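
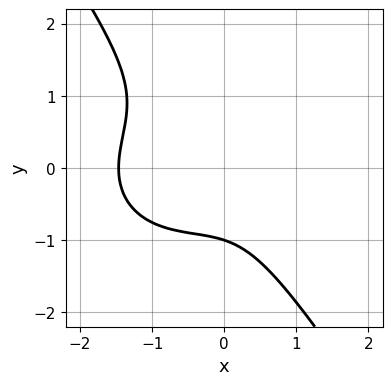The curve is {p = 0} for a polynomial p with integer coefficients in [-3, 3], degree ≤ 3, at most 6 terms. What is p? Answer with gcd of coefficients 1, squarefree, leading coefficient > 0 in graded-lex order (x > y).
First, deg p = 3. The shape is more complex than any degree-2 curve.
Then, checking where it meets the axes: it crosses the y-axis at the gridline y = -1.
Finally, together with the visible shape, these determine p as stated.

x^3 + x*y^2 + y^3 + x^2 + 1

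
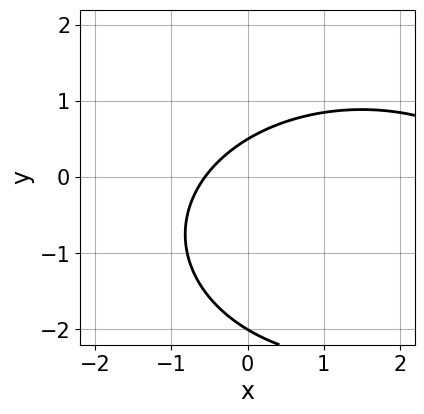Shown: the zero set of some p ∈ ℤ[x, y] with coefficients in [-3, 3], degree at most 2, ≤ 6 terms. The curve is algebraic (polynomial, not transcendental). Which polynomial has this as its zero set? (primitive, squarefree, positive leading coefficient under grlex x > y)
x^2 + 2*y^2 - 3*x + 3*y - 2

The degree is 2 — the shape is more complex than any degree-1 curve.
Reading off the gridlines: it crosses the y-axis at the gridline y = -2.
Fitting integer coefficients to these (and the overall shape) gives p.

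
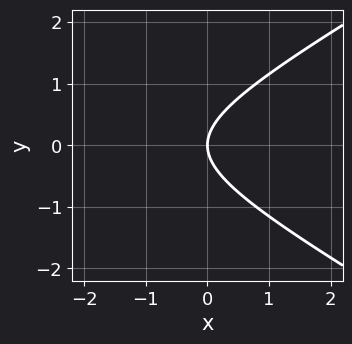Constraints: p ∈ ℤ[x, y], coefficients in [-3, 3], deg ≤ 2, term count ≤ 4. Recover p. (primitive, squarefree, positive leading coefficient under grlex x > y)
First, the degree is 2 — the shape is more complex than any degree-1 curve.
Then, symmetries: it's symmetric under y → −y, forcing even powers of y.
Then, observable constraints: it meets the y-axis at y = 0 (among the integer gridlines); it crosses the x-axis at the gridline x = 0.
Finally, assembling these constraints gives the stated polynomial.

x^2 - 3*y^2 + 3*x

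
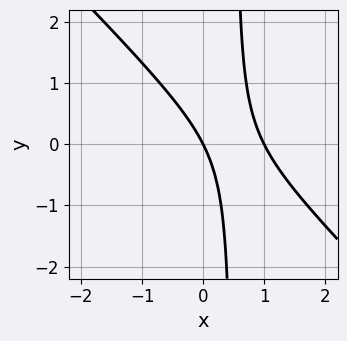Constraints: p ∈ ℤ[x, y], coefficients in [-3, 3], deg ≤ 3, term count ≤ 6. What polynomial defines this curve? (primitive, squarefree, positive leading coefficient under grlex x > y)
2*x^2 + 2*x*y - 2*x - y

Degree: the shape is more complex than any degree-1 curve, so deg p = 2.
From the axis intercepts and sections: it crosses the y-axis at the gridline y = 0; the x-axis gridline crossings are at x ∈ {0, 1}.
These observations pin down the coefficients.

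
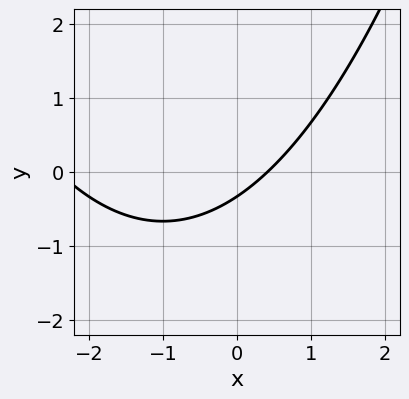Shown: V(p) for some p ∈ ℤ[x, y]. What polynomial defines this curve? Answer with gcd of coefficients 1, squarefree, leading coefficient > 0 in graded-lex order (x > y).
x^2 + 2*x - 3*y - 1

The degree is 2 — a generic line meets the curve in up to 2 points.
The integer polynomial consistent with all of this is the stated p.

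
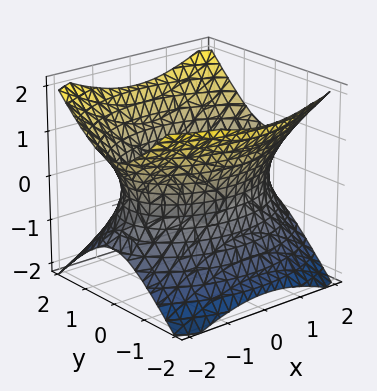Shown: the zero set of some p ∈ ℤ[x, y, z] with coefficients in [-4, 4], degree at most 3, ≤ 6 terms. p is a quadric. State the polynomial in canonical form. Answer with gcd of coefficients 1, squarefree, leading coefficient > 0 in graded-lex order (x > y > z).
x^2 + 2*y^2 - 2*z^2 - 3

(a) The degree is 2 — one connected sheet with a waist; a quadric.
(b) Symmetries: the x ↦ −x reflection is a symmetry, so x appears only in even powers; the y ↦ −y reflection is a symmetry, so y appears only in even powers; mirror symmetry z ↦ −z ⇒ only even powers of z.
(c) Checking where it meets the axes: no z-intercept at any integer in the box.
(d) Together with the visible shape, these determine p as stated.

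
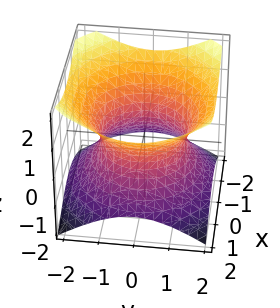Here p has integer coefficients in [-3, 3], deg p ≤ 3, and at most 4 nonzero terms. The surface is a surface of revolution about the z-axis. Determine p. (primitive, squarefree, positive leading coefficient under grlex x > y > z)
(a) Degree: no degree-1 surface has this shape, so deg p = 2.
(b) Symmetries: the z-axis is an axis of rotation, so x and y enter only as x² + y².
(c) Observable constraints: it misses every integer gridline on the z-axis; a circular section at z = -1 has radius between 1 and 2.
(d) Assembling these constraints gives the stated polynomial.

2*x^2 + 2*y^2 - 3*z^2 - 3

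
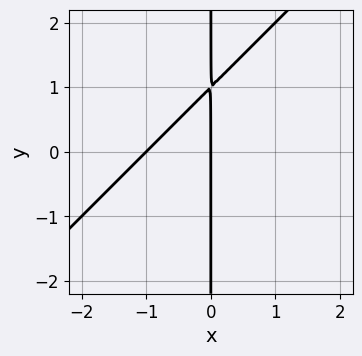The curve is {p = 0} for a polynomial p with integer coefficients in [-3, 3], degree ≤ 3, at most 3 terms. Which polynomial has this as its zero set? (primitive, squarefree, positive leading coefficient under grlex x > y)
x^2 - x*y + x

1. The degree is 2 — the shape is more complex than any degree-1 curve.
2. From the axis intercepts and sections: among the integer gridlines, it crosses the x-axis at x ∈ {-1, 0}; the visible y-axis segment lies entirely on the curve.
3. Together with the visible shape, these determine p as stated.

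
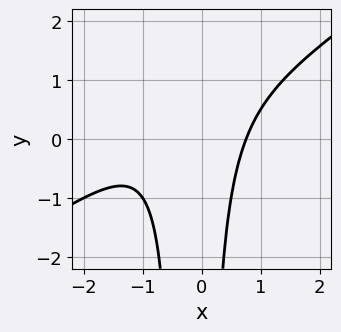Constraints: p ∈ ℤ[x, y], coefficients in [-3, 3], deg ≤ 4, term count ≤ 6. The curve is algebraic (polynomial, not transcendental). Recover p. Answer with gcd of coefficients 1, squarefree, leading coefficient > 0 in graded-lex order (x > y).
2*x^3 - 3*x^2*y + 2*x^2 - x*y - 2

1. The degree is 3 — the shape is more complex than any degree-2 curve.
2. Checking where it meets the axes: no y-intercept at any integer in the box.
3. Together with the visible shape, these determine p as stated.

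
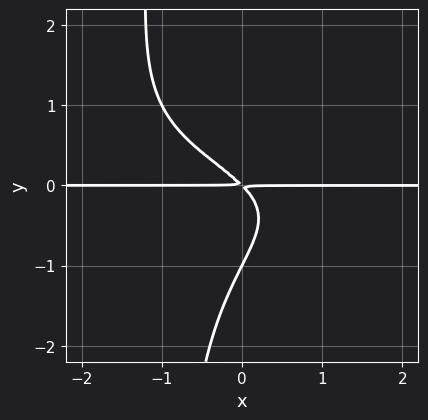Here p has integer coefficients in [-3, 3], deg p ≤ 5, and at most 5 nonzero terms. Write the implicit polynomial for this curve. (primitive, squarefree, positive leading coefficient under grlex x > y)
1. deg p = 4. No degree-3 curve has this shape.
2. Observable constraints: the visible x-axis segment lies entirely on the curve; it crosses the y-axis at the gridline y = -1.
3. These observations pin down the coefficients.

x*y^3 + y^3 + x*y + y^2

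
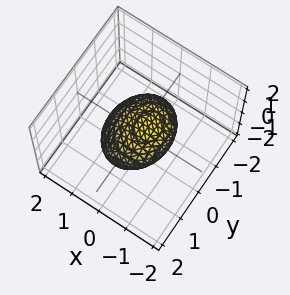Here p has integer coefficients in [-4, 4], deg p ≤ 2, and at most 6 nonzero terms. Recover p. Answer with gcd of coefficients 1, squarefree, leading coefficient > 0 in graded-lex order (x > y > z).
The degree is 2 — no degree-1 surface has this shape.
Checking where it meets the axes: among the integer gridlines, it crosses the x-axis at x ∈ {-1, 1}; among the integer gridlines, it crosses the z-axis at z ∈ {-1, 1}.
Together with the visible shape, these determine p as stated.

3*x^2 + 2*x*z + 2*y^2 + 3*z^2 - 3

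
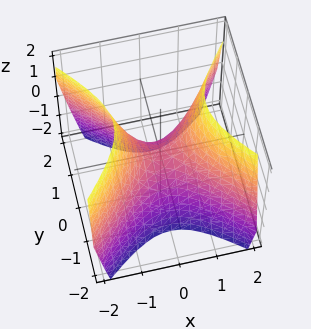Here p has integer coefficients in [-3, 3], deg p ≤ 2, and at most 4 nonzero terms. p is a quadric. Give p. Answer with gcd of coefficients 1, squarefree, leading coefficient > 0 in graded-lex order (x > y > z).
3*x^2 - 3*y^2 - 2*z

1. Degree: a hyperbolic paraboloid; a quadric, so deg p = 2.
2. Symmetries: the x ↦ −x reflection is a symmetry, so x appears only in even powers; the y ↦ −y reflection is a symmetry, so y appears only in even powers.
3. From the visible intercepts: it crosses the z-axis at the gridline z = 0; it meets the y-axis at y = 0 (among the integer gridlines); it crosses the x-axis at the gridline x = 0.
4. Assembling these constraints gives the stated polynomial.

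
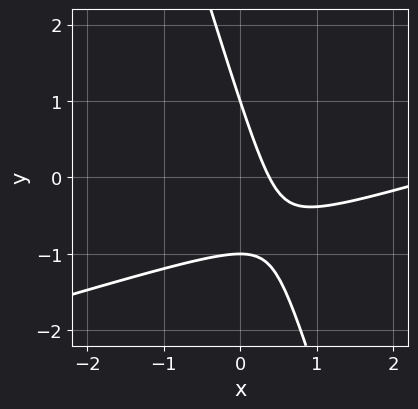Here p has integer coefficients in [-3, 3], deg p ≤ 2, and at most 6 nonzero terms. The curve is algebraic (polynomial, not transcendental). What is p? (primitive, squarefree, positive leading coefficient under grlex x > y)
First, deg p = 2. The shape is more complex than any degree-1 curve.
Next, from the axis intercepts and sections: among the integer gridlines, it crosses the y-axis at y ∈ {-1, 1}.
Finally, assembling these constraints gives the stated polynomial.

x^2 - 3*x*y - y^2 - 3*x + 1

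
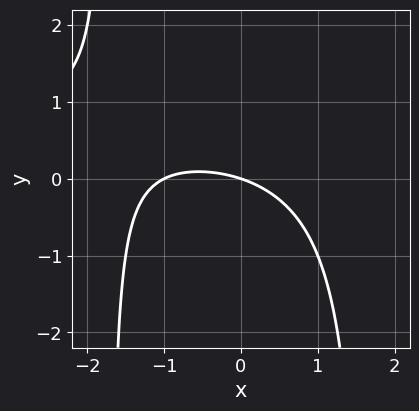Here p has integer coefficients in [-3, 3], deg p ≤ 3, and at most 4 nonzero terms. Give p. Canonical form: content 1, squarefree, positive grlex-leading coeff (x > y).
deg p = 3. The shape is more complex than any degree-2 curve.
Against the integer gridlines: the x-axis gridline crossings are at x ∈ {-1, 0}; one y-axis crossing is at y = 0.
These observations pin down the coefficients.

x^2*y - x^2 - x - 3*y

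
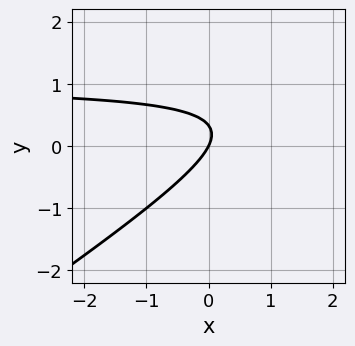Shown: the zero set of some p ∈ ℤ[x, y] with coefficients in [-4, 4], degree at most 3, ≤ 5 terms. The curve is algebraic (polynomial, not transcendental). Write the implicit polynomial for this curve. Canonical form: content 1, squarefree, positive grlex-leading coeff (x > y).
2*x*y - 3*y^2 - 2*x + y

The degree is 2 — a generic line meets the curve in up to 2 points.
Against the integer gridlines: it crosses the x-axis at the gridline x = 0; it meets the y-axis at y = 0 (among the integer gridlines).
Matching integer coefficients to the picture gives p.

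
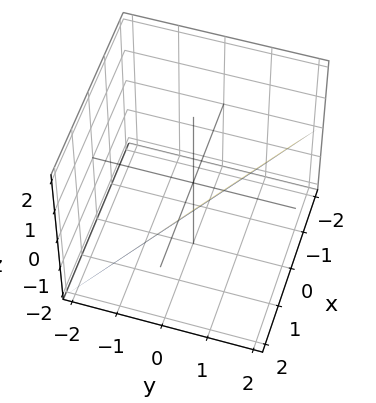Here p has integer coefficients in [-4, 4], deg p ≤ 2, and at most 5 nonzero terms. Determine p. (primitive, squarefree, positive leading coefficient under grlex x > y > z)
2*x + 3*y - 2*z - 2

First, deg p = 1. Every cross-section is a straight line — this is a plane.
Then, against the integer gridlines: one z-axis crossing is at z = -1; it meets the x-axis at x = 1 (among the integer gridlines).
Finally, solving for integer coefficients yields p as stated.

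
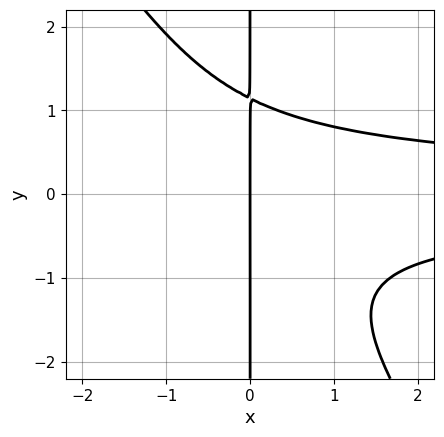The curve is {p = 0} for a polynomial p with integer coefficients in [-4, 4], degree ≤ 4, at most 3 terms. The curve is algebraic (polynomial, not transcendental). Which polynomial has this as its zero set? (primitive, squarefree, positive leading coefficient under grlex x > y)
3*x^2*y^2 + 2*x*y^3 - 3*x

First, the degree is 4 — a generic line meets the curve in up to 4 points.
Then, against the integer gridlines: it crosses the x-axis at the gridline x = 0; every point of the y-axis in the box is on the curve.
Finally, solving for integer coefficients yields p as stated.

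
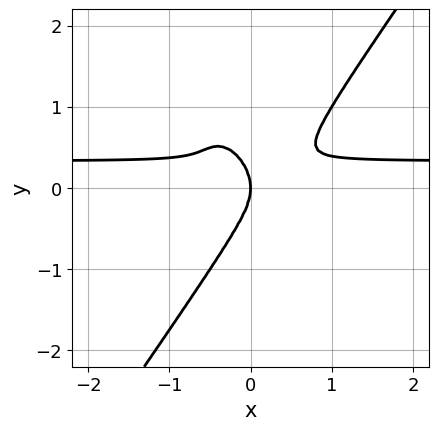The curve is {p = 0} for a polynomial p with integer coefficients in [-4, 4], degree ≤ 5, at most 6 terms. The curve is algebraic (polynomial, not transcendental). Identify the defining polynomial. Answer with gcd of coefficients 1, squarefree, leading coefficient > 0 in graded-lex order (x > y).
(a) deg p = 4. No degree-3 curve has this shape.
(b) Checking where it meets the axes: it meets the y-axis at y = 0 (among the integer gridlines); it crosses the x-axis at the gridline x = 0.
(c) Together with the visible shape, these determine p as stated.

3*x^3*y - y^4 - x^3 - x*y^2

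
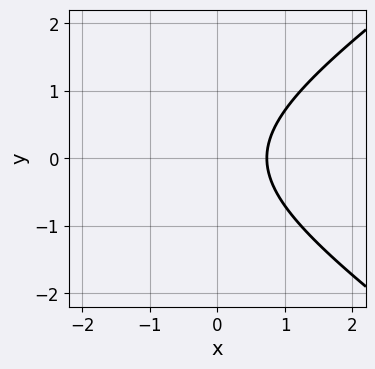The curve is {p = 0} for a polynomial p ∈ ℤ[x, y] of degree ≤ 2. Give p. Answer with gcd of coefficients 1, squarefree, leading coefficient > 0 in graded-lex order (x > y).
deg p = 2.
Symmetries: mirror symmetry y ↦ −y ⇒ only even powers of y.
Observable constraints: the curve avoids every integer y-axis point in the box.
Assembling these constraints gives the stated polynomial.

x^2 - 2*y^2 + 2*x - 2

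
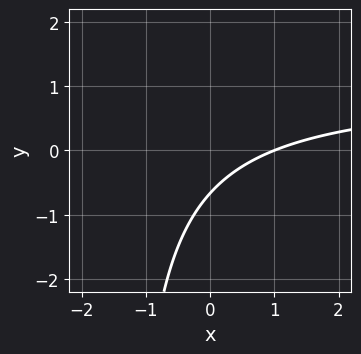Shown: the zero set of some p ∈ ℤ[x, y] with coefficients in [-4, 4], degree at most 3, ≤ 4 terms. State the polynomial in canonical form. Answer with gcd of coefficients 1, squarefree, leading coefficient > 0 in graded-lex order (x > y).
2*x*y - 2*x + 3*y + 2

The degree is 2 — a generic line meets the curve in up to 2 points.
Checking where it meets the axes: it crosses the x-axis at the gridline x = 1.
Putting this together gives p.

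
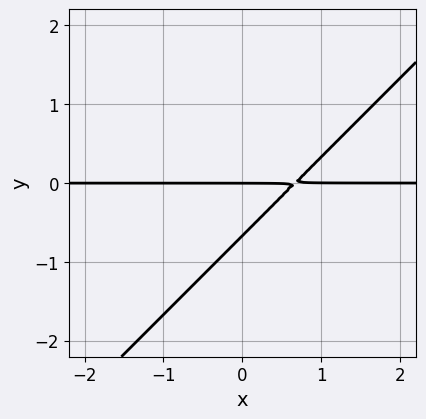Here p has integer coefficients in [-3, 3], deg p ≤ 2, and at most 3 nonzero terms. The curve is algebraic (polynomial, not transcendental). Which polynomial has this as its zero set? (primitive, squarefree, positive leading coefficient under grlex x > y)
(a) Degree: the shape is more complex than any degree-1 curve, so deg p = 2.
(b) Checking where it meets the axes: it crosses the y-axis at the gridline y = 0; every point of the x-axis in the box is on the curve.
(c) These observations pin down the coefficients.

3*x*y - 3*y^2 - 2*y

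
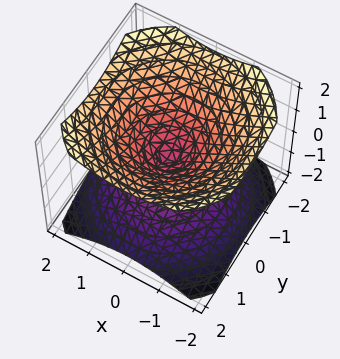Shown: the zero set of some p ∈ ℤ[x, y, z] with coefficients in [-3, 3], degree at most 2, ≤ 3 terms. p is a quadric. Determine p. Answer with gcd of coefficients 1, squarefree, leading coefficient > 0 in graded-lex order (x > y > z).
2*x^2 + 2*y^2 - 3*z^2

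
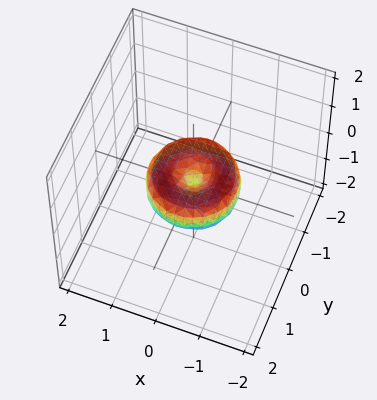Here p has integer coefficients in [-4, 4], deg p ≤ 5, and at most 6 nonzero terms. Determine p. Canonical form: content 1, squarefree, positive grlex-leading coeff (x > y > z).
1. deg p = 4. A generic line meets the surface in up to 4 points.
2. Symmetries: every cross-section ⟂ z is a circle, so x, y appear only via x² + y².
3. From the axis intercepts and sections: the y-axis gridline crossings are at y ∈ {-1, 0, 1}; a circular section at z = 0 has radius exactly 1; it meets the z-axis at z = 0 (among the integer gridlines); the x-axis gridline crossings are at x ∈ {-1, 0, 1}.
4. Together with the visible shape, these determine p as stated.

x^4 + 2*x^2*y^2 + y^4 - x^2 - y^2 + z^2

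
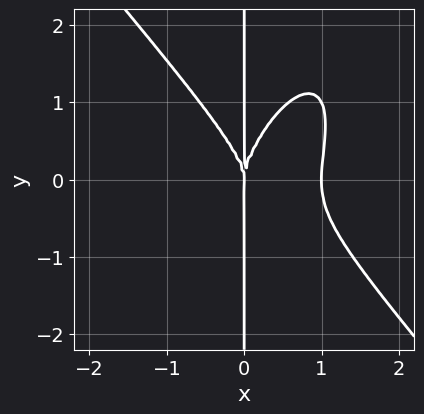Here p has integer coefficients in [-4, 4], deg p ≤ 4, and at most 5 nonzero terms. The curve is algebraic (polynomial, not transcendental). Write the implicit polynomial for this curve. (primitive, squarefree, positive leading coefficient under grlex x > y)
3*x^4 - x^2*y^2 + x*y^3 - 3*x^3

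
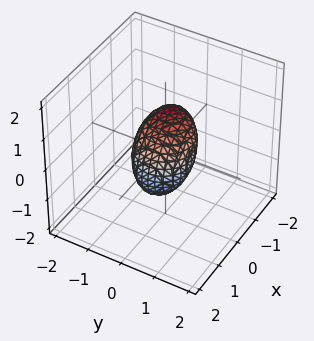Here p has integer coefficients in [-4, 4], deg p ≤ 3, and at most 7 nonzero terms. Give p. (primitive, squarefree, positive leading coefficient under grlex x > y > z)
3*x^2 + 2*x*z + 3*y^2 + 2*z^2 - 2

1. The degree is 2 — a generic line meets the surface in up to 2 points.
2. From the axis intercepts and sections: among the integer gridlines, it crosses the z-axis at z ∈ {-1, 1}.
3. These observations pin down the coefficients.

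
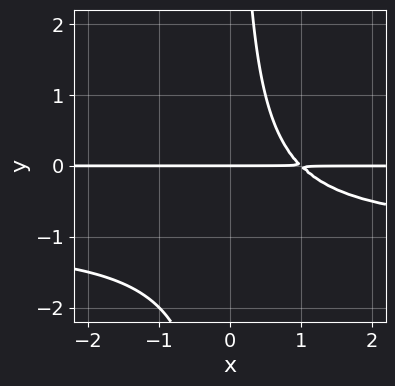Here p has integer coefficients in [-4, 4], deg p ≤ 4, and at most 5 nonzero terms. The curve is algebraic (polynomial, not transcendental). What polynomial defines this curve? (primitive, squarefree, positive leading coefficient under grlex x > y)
x*y^2 + x*y - y

(a) The degree is 3 — the shape is more complex than any degree-2 curve.
(b) Observable constraints: the visible x-axis segment lies entirely on the curve; it meets the y-axis at y = 0 (among the integer gridlines).
(c) Matching integer coefficients to the picture gives p.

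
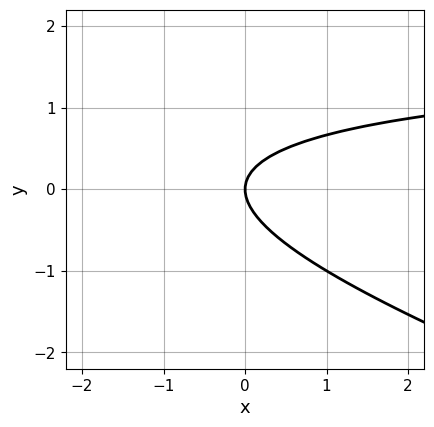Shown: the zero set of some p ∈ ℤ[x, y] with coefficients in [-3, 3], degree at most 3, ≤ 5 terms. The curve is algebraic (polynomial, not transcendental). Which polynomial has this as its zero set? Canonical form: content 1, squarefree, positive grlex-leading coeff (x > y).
Degree: a generic line meets the curve in up to 2 points, so deg p = 2.
From the visible intercepts: one y-axis crossing is at y = 0; it meets the x-axis at x = 0 (among the integer gridlines).
These observations pin down the coefficients.

x*y + 3*y^2 - 2*x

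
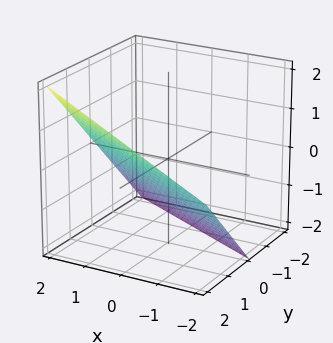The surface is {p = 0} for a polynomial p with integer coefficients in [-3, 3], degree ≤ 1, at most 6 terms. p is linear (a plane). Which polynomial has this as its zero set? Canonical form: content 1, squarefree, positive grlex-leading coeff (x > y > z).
x + 2*y - 2*z - 2

(a) Degree: the surface is flat (a plane), so deg p = 1.
(b) From the axis intercepts and sections: it meets the x-axis at x = 2 (among the integer gridlines); it meets the z-axis at z = -1 (among the integer gridlines); it meets the y-axis at y = 1 (among the integer gridlines).
(c) The integer polynomial consistent with all of this is the stated p.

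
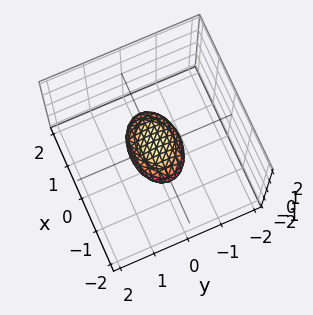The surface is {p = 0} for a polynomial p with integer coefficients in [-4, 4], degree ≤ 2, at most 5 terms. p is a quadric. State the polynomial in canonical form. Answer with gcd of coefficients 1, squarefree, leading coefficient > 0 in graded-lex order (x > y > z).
1. deg p = 2. Bounded and convex; a quadric.
2. Symmetries: mirror symmetry y ↦ −y ⇒ only even powers of y; mirror symmetry x ↦ −x ⇒ only even powers of x; mirror symmetry z ↦ −z ⇒ only even powers of z.
3. Against the integer gridlines: the x-axis gridline crossings are at x ∈ {-1, 1}.
4. Assembling these constraints gives the stated polynomial.

x^2 + 2*y^2 + 3*z^2 - 1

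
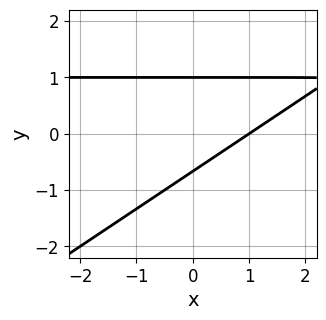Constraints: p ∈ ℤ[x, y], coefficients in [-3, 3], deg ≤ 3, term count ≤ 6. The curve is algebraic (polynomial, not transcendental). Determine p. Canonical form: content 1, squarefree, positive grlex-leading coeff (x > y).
First, deg p = 2.
Next, from the visible intercepts: it crosses the x-axis at the gridline x = 1; one y-axis crossing is at y = 1.
Finally, the integer polynomial consistent with all of this is the stated p.

2*x*y - 3*y^2 - 2*x + y + 2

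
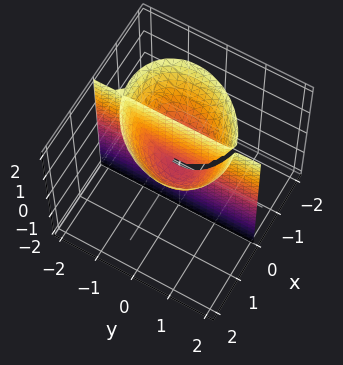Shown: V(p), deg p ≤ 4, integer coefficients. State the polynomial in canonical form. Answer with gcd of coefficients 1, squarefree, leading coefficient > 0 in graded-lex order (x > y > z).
(a) deg p = 3.
(b) Reading off the gridlines: the visible y-axis segment lies entirely on the surface; one x-axis crossing is at x = 0; the visible z-axis segment lies entirely on the surface.
(c) Together with the visible shape, these determine p as stated.

2*x^3 - x^2*y + 2*x*y^2 - 2*x*z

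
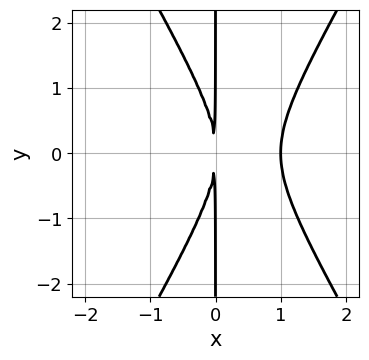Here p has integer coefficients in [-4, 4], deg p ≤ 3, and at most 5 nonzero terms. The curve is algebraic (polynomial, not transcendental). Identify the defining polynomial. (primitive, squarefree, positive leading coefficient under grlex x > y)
(a) Degree: no degree-2 curve has this shape, so deg p = 3.
(b) Symmetries: the y ↦ −y reflection is a symmetry, so y appears only in even powers.
(c) From the axis intercepts and sections: it meets the x-axis at x = 1 (among the integer gridlines); the visible y-axis segment lies entirely on the curve.
(d) Putting this together gives p.

3*x^3 - x*y^2 - 3*x^2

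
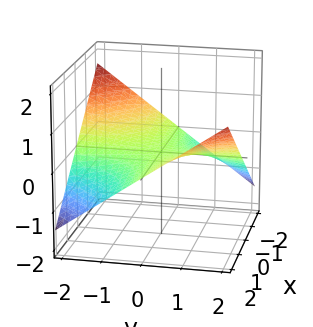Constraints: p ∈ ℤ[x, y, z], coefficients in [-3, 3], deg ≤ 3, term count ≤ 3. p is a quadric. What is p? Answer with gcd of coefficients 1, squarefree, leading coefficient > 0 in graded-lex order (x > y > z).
x*y - 3*z

First, deg p = 2.
Next, from the axis intercepts and sections: the visible y-axis segment lies entirely on the surface; the visible x-axis segment lies entirely on the surface; one z-axis crossing is at z = 0.
Finally, matching integer coefficients to the picture gives p.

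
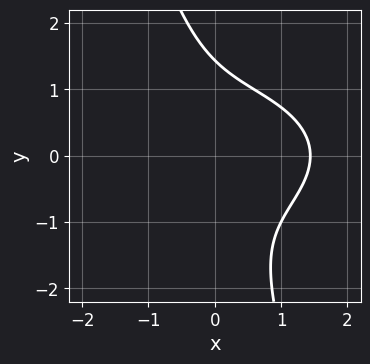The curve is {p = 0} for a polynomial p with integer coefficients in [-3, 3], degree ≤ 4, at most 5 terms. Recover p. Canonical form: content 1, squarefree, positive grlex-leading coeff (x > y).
x^3 + 3*x*y^2 + y^3 - 3

Degree: the shape is more complex than any degree-2 curve, so deg p = 3.
Solving for integer coefficients yields p as stated.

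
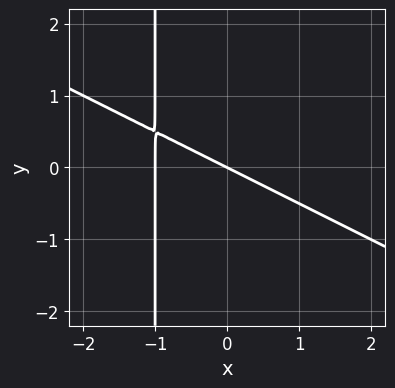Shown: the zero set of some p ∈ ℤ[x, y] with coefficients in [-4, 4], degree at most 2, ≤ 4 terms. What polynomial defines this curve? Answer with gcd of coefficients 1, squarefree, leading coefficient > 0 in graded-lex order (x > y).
x^2 + 2*x*y + x + 2*y

First, the degree is 2 — a generic line meets the curve in up to 2 points.
Next, against the integer gridlines: it meets the y-axis at y = 0 (among the integer gridlines); the x-axis gridline crossings are at x ∈ {-1, 0}.
Finally, assembling these constraints gives the stated polynomial.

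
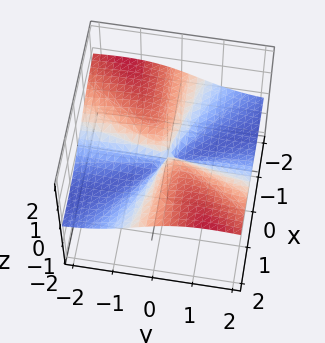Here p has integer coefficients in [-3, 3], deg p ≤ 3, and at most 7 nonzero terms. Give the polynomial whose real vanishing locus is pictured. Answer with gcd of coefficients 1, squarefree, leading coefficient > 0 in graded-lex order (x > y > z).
(a) Degree: no degree-2 surface has this shape, so deg p = 3.
(b) Observable constraints: the visible y-axis segment lies entirely on the surface; it crosses the x-axis at the gridline x = 0.
(c) The integer polynomial consistent with all of this is the stated p.

2*x^2*z + 2*y^2*z + z^3 - x^2 - 2*x*y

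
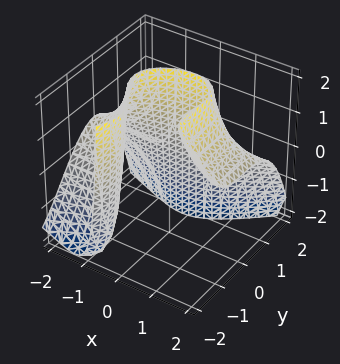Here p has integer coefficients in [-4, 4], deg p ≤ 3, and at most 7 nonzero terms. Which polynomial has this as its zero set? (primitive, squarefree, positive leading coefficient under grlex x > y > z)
Degree: a generic line meets the surface in up to 3 points, so deg p = 3.
Against the integer gridlines: the surface avoids every integer x-axis point in the box; the surface avoids every integer z-axis point in the box.
Assembling these constraints gives the stated polynomial.

x^2*z - x*y^2 + y^3 + 2*y^2 - 2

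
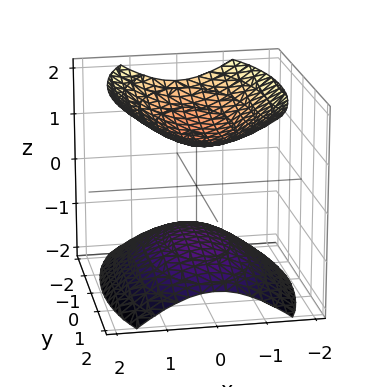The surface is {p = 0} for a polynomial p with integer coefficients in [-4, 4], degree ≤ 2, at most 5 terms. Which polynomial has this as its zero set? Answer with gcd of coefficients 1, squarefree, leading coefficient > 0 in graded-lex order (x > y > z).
3*x^2 + y^2 - 3*z^2 + 3

First, there are 2 components. Treating them together as one polynomial.
Next, the degree is 2 — two sheets facing apart; a quadric.
Next, symmetries: the x ↦ −x reflection is a symmetry, so x appears only in even powers; it's symmetric under z → −z, forcing even powers of z; the y ↦ −y reflection is a symmetry, so y appears only in even powers.
Then, reading off the gridlines: it misses every integer gridline on the x-axis; among the integer gridlines, it crosses the z-axis at z ∈ {-1, 1}.
Finally, fitting integer coefficients to these (and the overall shape) gives p.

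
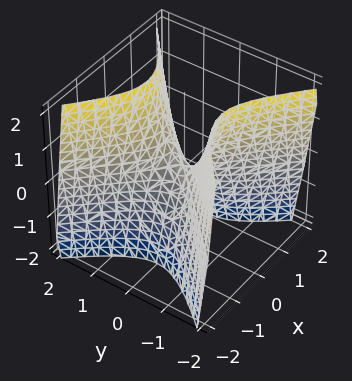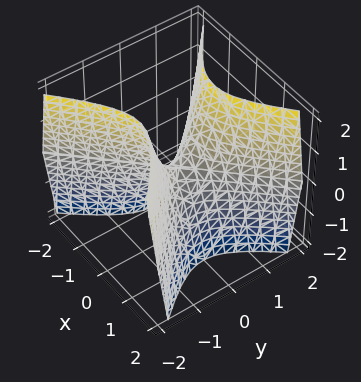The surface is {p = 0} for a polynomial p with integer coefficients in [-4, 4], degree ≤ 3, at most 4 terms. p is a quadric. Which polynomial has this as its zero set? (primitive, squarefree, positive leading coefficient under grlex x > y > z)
2*x^2 - 2*y^2 + z

Degree: a saddle surface; a quadric, so deg p = 2.
Symmetries: it's symmetric under y → −y, forcing even powers of y; the x ↦ −x reflection is a symmetry, so x appears only in even powers.
Against the integer gridlines: it meets the y-axis at y = 0 (among the integer gridlines); one x-axis crossing is at x = 0; it meets the z-axis at z = 0 (among the integer gridlines).
Assembling these constraints gives the stated polynomial.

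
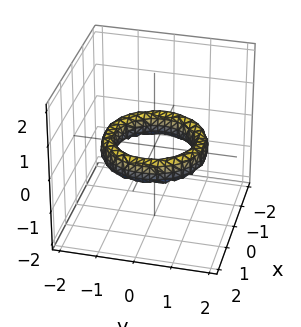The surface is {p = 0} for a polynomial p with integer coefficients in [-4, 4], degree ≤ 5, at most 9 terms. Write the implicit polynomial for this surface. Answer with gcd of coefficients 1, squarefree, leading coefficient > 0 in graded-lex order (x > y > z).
x^4 + 2*x^2*y^2 + y^4 - 3*x^2 - 3*y^2 + 2*z^2 + 2

First, deg p = 4.
Next, by symmetry, the z-axis is an axis of rotation, so x and y enter only as x² + y².
Then, observable constraints: a circular section at z = 0 has radius exactly 1; no z-intercept at any integer in the box.
Finally, matching integer coefficients to the picture gives p.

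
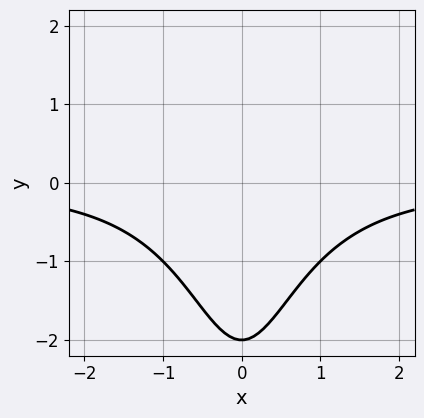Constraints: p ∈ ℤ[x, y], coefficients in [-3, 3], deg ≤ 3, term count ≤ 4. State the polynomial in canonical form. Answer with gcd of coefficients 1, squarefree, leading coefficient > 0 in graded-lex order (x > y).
x^2*y + y + 2

1. The degree is 3 — a generic line meets the curve in up to 3 points.
2. Symmetries: mirror symmetry x ↦ −x ⇒ only even powers of x.
3. From the visible intercepts: one y-axis crossing is at y = -2; it misses every integer gridline on the x-axis.
4. The integer polynomial consistent with all of this is the stated p.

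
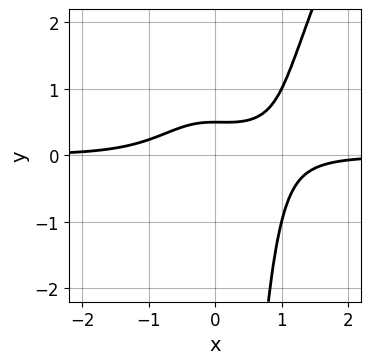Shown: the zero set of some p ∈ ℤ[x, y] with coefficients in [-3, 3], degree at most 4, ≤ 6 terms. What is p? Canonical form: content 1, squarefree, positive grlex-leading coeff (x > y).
2*x^3*y - x^2*y^2 - 2*y + 1

First, deg p = 4. No degree-3 curve has this shape.
Then, against the integer gridlines: no x-intercept at any integer in the box.
Finally, putting this together gives p.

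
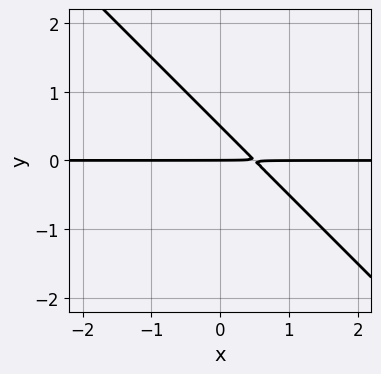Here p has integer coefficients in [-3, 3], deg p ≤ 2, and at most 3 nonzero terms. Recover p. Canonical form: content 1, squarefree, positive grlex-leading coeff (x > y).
2*x*y + 2*y^2 - y

The degree is 2 — no degree-1 curve has this shape.
From the axis intercepts and sections: the visible x-axis segment lies entirely on the curve; it meets the y-axis at y = 0 (among the integer gridlines).
Matching integer coefficients to the picture gives p.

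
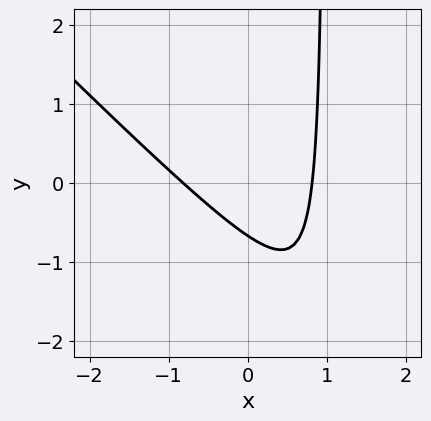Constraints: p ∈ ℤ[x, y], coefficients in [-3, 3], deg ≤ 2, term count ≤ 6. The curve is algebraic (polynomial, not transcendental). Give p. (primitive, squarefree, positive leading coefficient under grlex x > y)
(a) The degree is 2 — no degree-1 curve has this shape.
(b) Solving for integer coefficients yields p as stated.

3*x^2 + 3*x*y - 3*y - 2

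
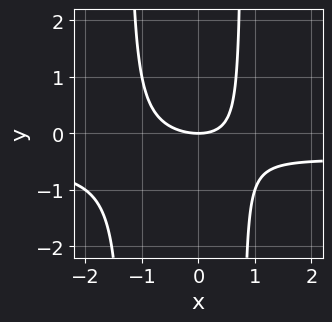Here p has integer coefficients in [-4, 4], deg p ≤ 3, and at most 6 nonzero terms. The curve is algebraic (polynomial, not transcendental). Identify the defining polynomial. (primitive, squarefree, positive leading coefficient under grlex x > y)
First, degree: a generic line meets the curve in up to 3 points, so deg p = 3.
Next, from the visible intercepts: one y-axis crossing is at y = 0; it meets the x-axis at x = 0 (among the integer gridlines).
Finally, solving for integer coefficients yields p as stated.

2*x^2*y + x^2 + x*y - 2*y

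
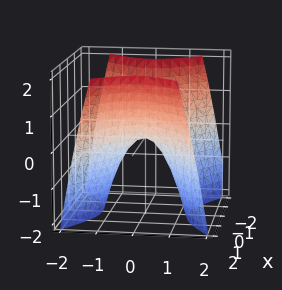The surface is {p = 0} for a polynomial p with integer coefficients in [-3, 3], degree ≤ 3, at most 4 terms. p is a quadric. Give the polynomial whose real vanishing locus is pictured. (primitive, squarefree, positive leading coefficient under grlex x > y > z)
(a) The degree is 2 — a saddle surface; a quadric.
(b) Symmetries: the x ↦ −x reflection is a symmetry, so x appears only in even powers; mirror symmetry y ↦ −y ⇒ only even powers of y.
(c) Checking where it meets the axes: one y-axis crossing is at y = 0; one z-axis crossing is at z = 0; it meets the x-axis at x = 0 (among the integer gridlines).
(d) Assembling these constraints gives the stated polynomial.

2*x^2 - 3*y^2 - 2*z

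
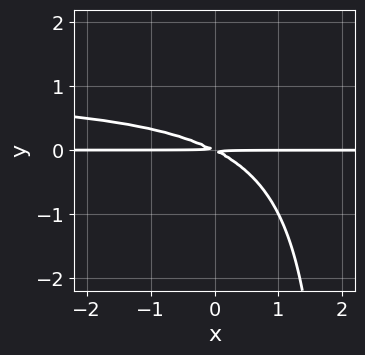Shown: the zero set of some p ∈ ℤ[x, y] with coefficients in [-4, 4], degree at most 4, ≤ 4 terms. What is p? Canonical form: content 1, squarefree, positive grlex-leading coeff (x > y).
x*y^2 - x*y - 2*y^2

The degree is 3 — no degree-2 curve has this shape.
Observable constraints: every point of the x-axis in the box is on the curve.
Fitting integer coefficients to these (and the overall shape) gives p.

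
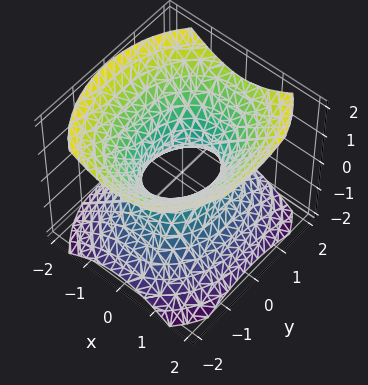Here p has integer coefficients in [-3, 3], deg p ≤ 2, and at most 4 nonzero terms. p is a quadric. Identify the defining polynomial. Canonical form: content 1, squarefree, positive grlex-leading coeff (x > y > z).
3*x^2 + 2*y^2 - 3*z^2 - 2

First, degree: an hourglass — one-sheet hyperboloid; a quadric, so deg p = 2.
Next, symmetries: it's symmetric under y → −y, forcing even powers of y; the x ↦ −x reflection is a symmetry, so x appears only in even powers; it's symmetric under z → −z, forcing even powers of z.
Next, reading off the gridlines: no z-intercept at any integer in the box; among the integer gridlines, it crosses the y-axis at y ∈ {-1, 1}.
Finally, solving for integer coefficients yields p as stated.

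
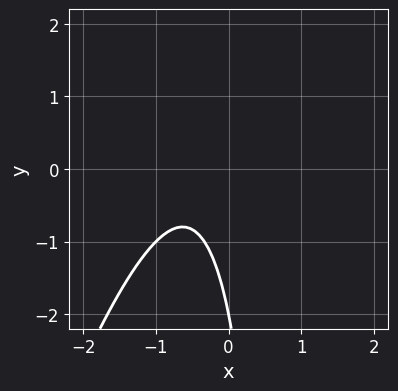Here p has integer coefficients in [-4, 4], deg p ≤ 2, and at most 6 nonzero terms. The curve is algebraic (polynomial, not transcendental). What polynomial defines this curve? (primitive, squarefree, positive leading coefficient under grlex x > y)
1. deg p = 2. A generic line meets the curve in up to 2 points.
2. From the axis intercepts and sections: no x-intercept at any integer in the box; it meets the y-axis at y = -2 (among the integer gridlines).
3. The integer polynomial consistent with all of this is the stated p.

3*x^2 - x*y + 3*x + y + 2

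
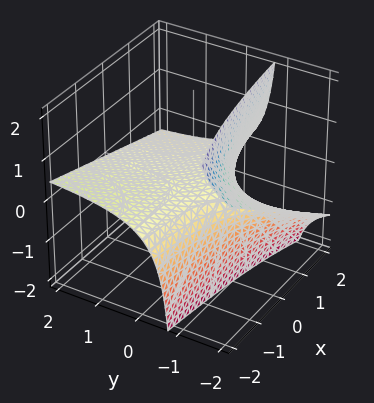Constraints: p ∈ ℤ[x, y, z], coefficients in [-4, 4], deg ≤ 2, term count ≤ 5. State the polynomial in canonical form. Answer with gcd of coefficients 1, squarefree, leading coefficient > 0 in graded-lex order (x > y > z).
x*y + 3*y*z + 3*z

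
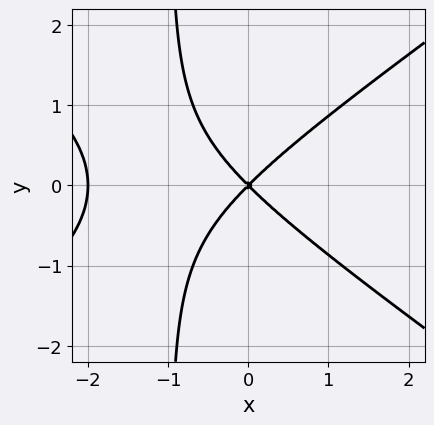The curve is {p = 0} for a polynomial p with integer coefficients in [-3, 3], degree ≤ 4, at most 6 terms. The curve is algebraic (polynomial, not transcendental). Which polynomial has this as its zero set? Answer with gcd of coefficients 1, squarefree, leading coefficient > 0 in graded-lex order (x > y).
deg p = 3.
Symmetries: the y ↦ −y reflection is a symmetry, so y appears only in even powers.
From the axis intercepts and sections: among the integer gridlines, it crosses the x-axis at x ∈ {-2, 0}; it crosses the y-axis at the gridline y = 0.
Together with the visible shape, these determine p as stated.

x^3 - 2*x*y^2 + 2*x^2 - 2*y^2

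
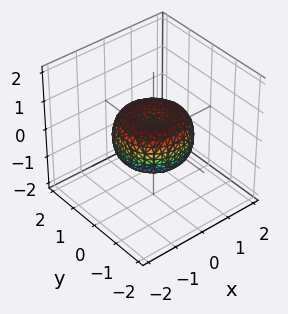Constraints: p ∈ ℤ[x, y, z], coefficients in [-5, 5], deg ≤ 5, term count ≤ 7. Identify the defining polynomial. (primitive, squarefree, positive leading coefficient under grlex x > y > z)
2*x^4 + 4*x^2*y^2 + 2*y^4 - 2*x^2 - 2*y^2 + 3*z^2 - 1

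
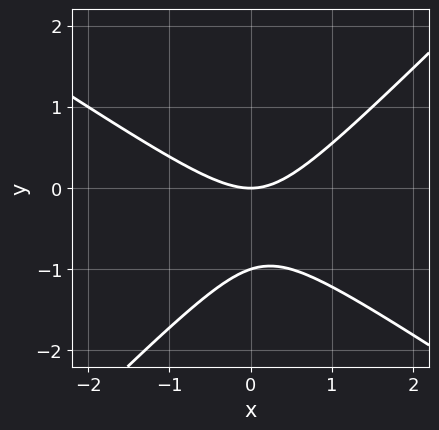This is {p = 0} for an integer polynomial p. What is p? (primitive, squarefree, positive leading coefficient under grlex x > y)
2*x^2 + x*y - 3*y^2 - 3*y

1. deg p = 2. The shape is more complex than any degree-1 curve.
2. Reading off the gridlines: one x-axis crossing is at x = 0; among the integer gridlines, it crosses the y-axis at y ∈ {-1, 0}.
3. Putting this together gives p.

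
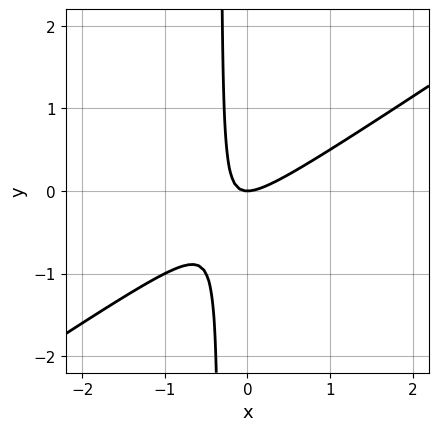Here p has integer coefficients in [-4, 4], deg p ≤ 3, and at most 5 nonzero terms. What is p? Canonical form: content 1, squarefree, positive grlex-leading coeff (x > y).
First, deg p = 2. A generic line meets the curve in up to 2 points.
Then, reading off the gridlines: it crosses the y-axis at the gridline y = 0; one x-axis crossing is at x = 0.
Finally, matching integer coefficients to the picture gives p.

2*x^2 - 3*x*y - y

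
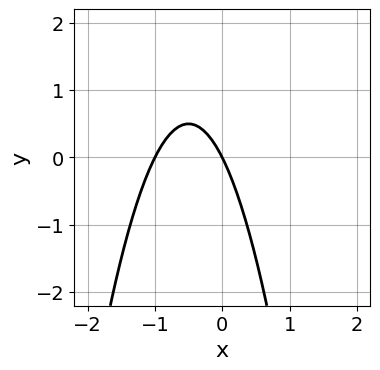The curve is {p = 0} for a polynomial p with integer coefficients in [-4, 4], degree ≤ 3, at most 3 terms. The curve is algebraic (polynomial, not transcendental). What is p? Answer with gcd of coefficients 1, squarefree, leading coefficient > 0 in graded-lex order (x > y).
2*x^2 + 2*x + y

(a) Degree: a generic line meets the curve in up to 2 points, so deg p = 2.
(b) Observable constraints: among the integer gridlines, it crosses the x-axis at x ∈ {-1, 0}; it crosses the y-axis at the gridline y = 0.
(c) Assembling these constraints gives the stated polynomial.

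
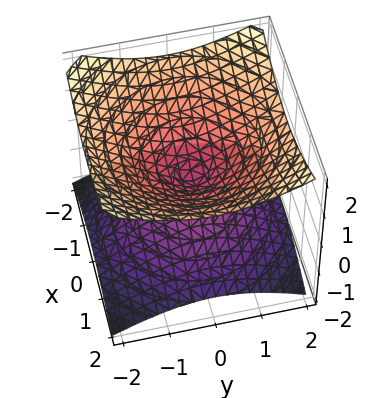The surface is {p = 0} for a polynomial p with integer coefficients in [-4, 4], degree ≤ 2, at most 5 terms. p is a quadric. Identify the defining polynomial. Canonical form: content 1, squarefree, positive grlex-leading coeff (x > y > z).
x^2 + y^2 - 2*z^2

First, the degree is 2 — two nappes meeting at a single point; a quadric.
Next, symmetries: the z ↦ −z reflection is a symmetry, so z appears only in even powers; the z-axis is an axis of rotation, so x and y enter only as x² + y².
Next, from the axis intercepts and sections: it meets the x-axis at x = 0 (among the integer gridlines); a circular section at z = -1 has radius between 1 and 2.
Finally, these observations pin down the coefficients.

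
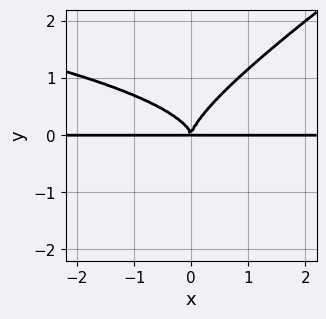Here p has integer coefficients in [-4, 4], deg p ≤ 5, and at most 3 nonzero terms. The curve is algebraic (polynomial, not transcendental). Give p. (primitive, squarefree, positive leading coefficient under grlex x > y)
1. Degree: a generic line meets the curve in up to 4 points, so deg p = 4.
2. From the visible intercepts: the visible x-axis segment lies entirely on the curve.
3. Solving for integer coefficients yields p as stated.

2*x*y^3 - 3*y^4 + 2*x^2*y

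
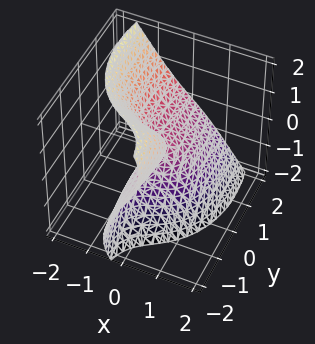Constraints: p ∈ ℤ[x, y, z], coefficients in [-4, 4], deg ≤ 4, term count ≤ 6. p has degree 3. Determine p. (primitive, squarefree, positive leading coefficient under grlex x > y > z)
3*x^3 + 2*x*y^2 + z^3 - x*y + 3*y*z

deg p = 3. A generic line meets the surface in up to 3 points.
Observable constraints: the visible y-axis segment lies entirely on the surface; it meets the x-axis at x = 0 (among the integer gridlines).
Putting this together gives p.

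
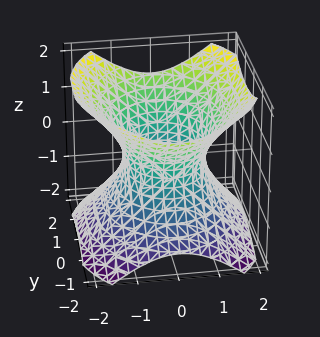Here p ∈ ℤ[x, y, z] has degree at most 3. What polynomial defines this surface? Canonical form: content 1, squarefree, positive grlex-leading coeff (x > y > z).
3*x^2 + 2*y^2 - 3*z^2 - 3

1. The degree is 2 — one connected sheet with a waist; a quadric.
2. Symmetries: it's symmetric under x → −x, forcing even powers of x; the y ↦ −y reflection is a symmetry, so y appears only in even powers; the z ↦ −z reflection is a symmetry, so z appears only in even powers.
3. From the axis intercepts and sections: no z-intercept at any integer in the box; among the integer gridlines, it crosses the x-axis at x ∈ {-1, 1}.
4. Matching integer coefficients to the picture gives p.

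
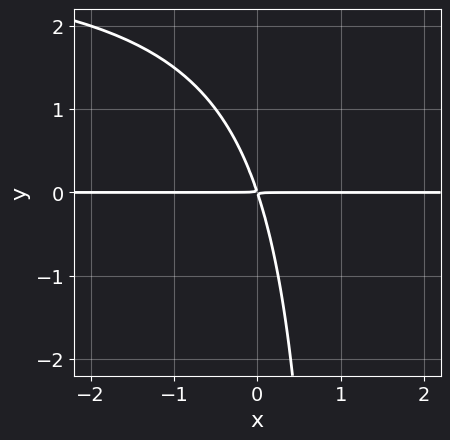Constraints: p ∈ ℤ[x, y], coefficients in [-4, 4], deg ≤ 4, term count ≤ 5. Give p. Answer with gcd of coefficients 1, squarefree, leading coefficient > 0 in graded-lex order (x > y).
x*y^2 - 3*x*y - y^2

First, the degree is 3 — a generic line meets the curve in up to 3 points.
Then, checking where it meets the axes: every point of the x-axis in the box is on the curve.
Finally, together with the visible shape, these determine p as stated.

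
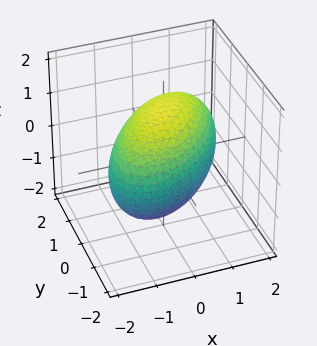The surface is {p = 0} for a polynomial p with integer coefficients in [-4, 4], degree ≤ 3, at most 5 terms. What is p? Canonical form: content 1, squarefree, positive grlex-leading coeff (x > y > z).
x^2 - x*y + y^2 + z^2 - 2

Degree: the shape is more complex than any degree-1 surface, so deg p = 2.
The integer polynomial consistent with all of this is the stated p.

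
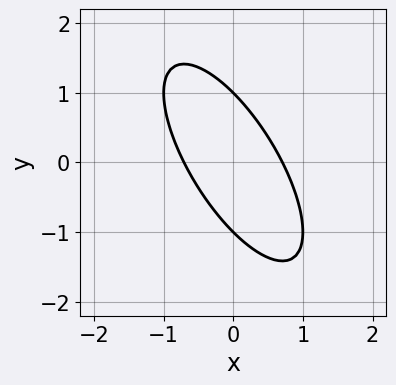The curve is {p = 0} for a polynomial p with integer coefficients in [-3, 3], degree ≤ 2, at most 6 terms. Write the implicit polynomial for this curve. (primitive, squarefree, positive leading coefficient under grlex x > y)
(a) deg p = 2.
(b) From the visible intercepts: among the integer gridlines, it crosses the y-axis at y ∈ {-1, 1}.
(c) Assembling these constraints gives the stated polynomial.

2*x^2 + 2*x*y + y^2 - 1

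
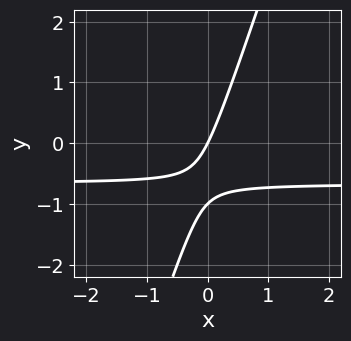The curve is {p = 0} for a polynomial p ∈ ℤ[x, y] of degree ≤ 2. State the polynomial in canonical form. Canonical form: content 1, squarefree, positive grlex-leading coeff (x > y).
(a) The degree is 2 — a generic line meets the curve in up to 2 points.
(b) Observable constraints: the y-axis gridline crossings are at y ∈ {-1, 0}; it meets the x-axis at x = 0 (among the integer gridlines).
(c) Assembling these constraints gives the stated polynomial.

3*x*y - y^2 + 2*x - y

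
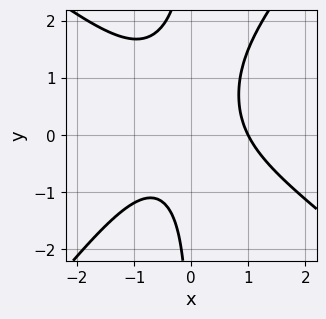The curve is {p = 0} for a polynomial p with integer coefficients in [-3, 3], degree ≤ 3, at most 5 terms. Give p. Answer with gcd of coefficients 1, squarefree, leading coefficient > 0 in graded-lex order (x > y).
2*x^3 + x^2*y - 2*x*y^2 + 2*x*y - 2

deg p = 3. The shape is more complex than any degree-2 curve.
Reading off the gridlines: it misses every integer gridline on the y-axis; it crosses the x-axis at the gridline x = 1.
Putting this together gives p.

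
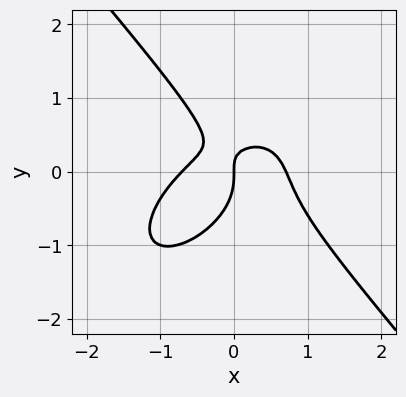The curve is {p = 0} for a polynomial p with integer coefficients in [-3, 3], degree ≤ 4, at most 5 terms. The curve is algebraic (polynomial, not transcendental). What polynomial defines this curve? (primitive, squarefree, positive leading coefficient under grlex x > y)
2*x^3 - x^2*y + 2*y^3 + 2*x*y - x

First, deg p = 3. The shape is more complex than any degree-2 curve.
Then, against the integer gridlines: it crosses the x-axis at the gridline x = 0; it crosses the y-axis at the gridline y = 0.
Finally, fitting integer coefficients to these (and the overall shape) gives p.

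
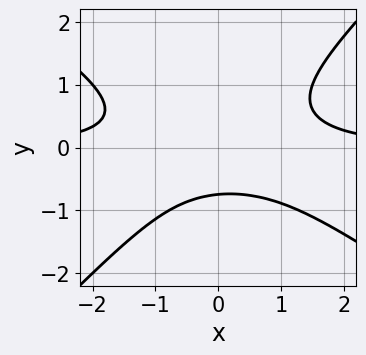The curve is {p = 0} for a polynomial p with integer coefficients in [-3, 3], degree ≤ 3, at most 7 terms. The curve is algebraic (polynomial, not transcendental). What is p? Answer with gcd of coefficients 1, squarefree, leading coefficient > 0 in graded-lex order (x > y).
2*x^2*y + x*y^2 - 3*y^3 - y - 2

deg p = 3. A generic line meets the curve in up to 3 points.
Reading off the gridlines: it misses every integer gridline on the x-axis.
Fitting integer coefficients to these (and the overall shape) gives p.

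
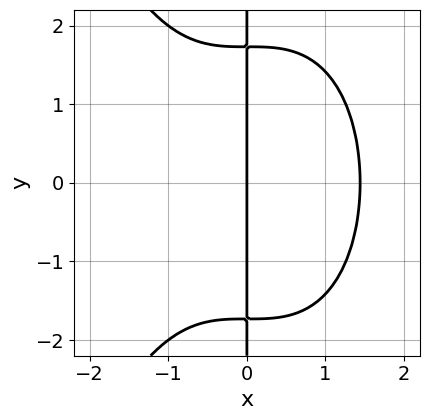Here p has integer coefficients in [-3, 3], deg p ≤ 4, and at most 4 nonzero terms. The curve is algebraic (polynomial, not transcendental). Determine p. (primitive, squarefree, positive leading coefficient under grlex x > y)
x^4 + x*y^2 - 3*x

1. The degree is 4 — no degree-3 curve has this shape.
2. Symmetries: mirror symmetry y ↦ −y ⇒ only even powers of y.
3. From the axis intercepts and sections: one x-axis crossing is at x = 0; the visible y-axis segment lies entirely on the curve.
4. Assembling these constraints gives the stated polynomial.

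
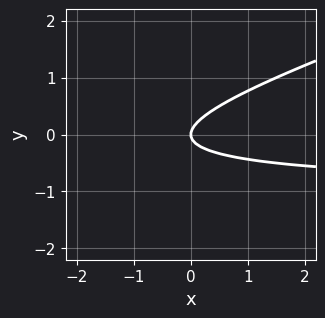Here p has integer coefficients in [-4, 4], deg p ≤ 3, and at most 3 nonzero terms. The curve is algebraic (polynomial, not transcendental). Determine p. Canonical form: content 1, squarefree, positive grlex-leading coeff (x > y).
1. The degree is 2 — no degree-1 curve has this shape.
2. Reading off the gridlines: it crosses the y-axis at the gridline y = 0; one x-axis crossing is at x = 0.
3. Fitting integer coefficients to these (and the overall shape) gives p.

x*y - 3*y^2 + x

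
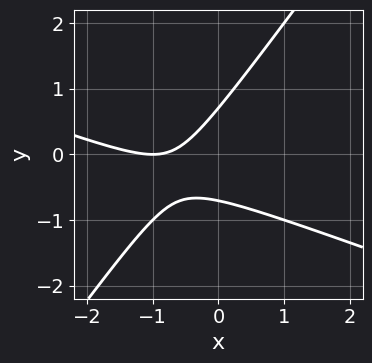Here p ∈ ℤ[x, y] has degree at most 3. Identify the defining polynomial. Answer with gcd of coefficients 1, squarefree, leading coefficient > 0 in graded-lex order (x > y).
The degree is 2 — a generic line meets the curve in up to 2 points.
Reading off the gridlines: it crosses the x-axis at the gridline x = -1.
Fitting integer coefficients to these (and the overall shape) gives p.

x^2 + 2*x*y - 2*y^2 + 2*x + 1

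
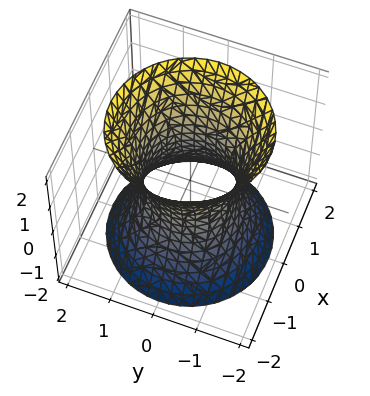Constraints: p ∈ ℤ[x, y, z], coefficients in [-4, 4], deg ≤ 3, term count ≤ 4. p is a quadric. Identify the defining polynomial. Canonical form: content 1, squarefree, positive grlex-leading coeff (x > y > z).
2*x^2 + 2*y^2 - z^2 - 2

deg p = 2. One connected sheet with a waist; a quadric.
Symmetries: mirror symmetry z ↦ −z ⇒ only even powers of z; the surface is invariant under rotation about z: p = q(x² + y², z).
From the axis intercepts and sections: a circular section at z = 0 has radius exactly 1; the y-axis gridline crossings are at y ∈ {-1, 1}; among the integer gridlines, it crosses the x-axis at x ∈ {-1, 1}; it misses every integer gridline on the z-axis.
Assembling these constraints gives the stated polynomial.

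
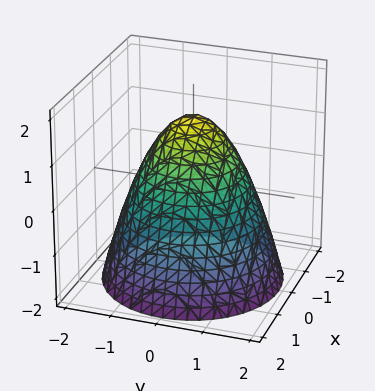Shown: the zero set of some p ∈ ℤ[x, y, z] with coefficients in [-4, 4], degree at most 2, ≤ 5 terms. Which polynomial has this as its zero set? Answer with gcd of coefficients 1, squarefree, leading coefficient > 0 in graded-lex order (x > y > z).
(a) The degree is 2 — no degree-1 surface has this shape.
(b) Symmetries: the surface is invariant under rotation about z: p = q(x² + y², z).
(c) From the visible intercepts: a circular section at z = 1 has radius between 0 and 1.
(d) Fitting integer coefficients to these (and the overall shape) gives p.

2*x^2 + 2*y^2 + 2*z - 3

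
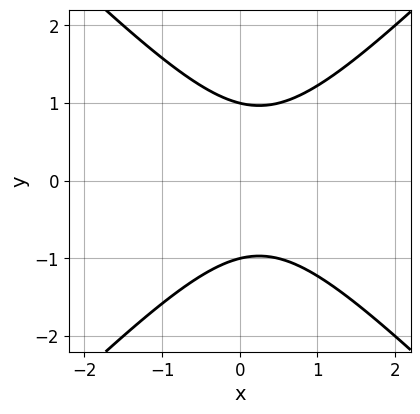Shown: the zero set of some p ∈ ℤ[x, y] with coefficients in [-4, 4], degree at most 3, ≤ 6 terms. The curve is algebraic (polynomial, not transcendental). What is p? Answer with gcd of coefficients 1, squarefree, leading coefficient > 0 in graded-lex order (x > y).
2*x^2 - 2*y^2 - x + 2

First, degree: no degree-1 curve has this shape, so deg p = 2.
Next, symmetries: the y ↦ −y reflection is a symmetry, so y appears only in even powers.
Then, against the integer gridlines: it misses every integer gridline on the x-axis; the y-axis gridline crossings are at y ∈ {-1, 1}.
Finally, putting this together gives p.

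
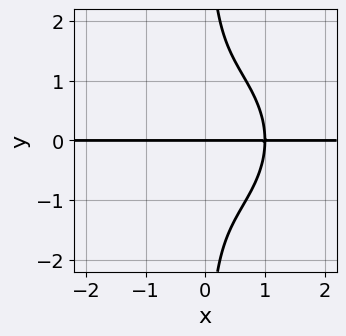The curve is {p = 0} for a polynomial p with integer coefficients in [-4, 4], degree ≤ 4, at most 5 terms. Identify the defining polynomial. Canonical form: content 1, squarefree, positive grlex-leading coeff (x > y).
1. deg p = 4. A generic line meets the curve in up to 4 points.
2. From the visible intercepts: one y-axis crossing is at y = 0; the visible x-axis segment lies entirely on the curve.
3. Together with the visible shape, these determine p as stated.

x^3*y + x*y^3 - y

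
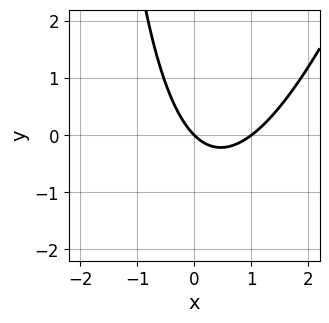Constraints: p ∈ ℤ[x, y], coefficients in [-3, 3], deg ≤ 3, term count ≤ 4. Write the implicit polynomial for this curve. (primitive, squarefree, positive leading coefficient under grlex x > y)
3*x^2 - x*y - 3*x - 3*y

First, the degree is 2 — the shape is more complex than any degree-1 curve.
Next, from the axis intercepts and sections: the x-axis gridline crossings are at x ∈ {0, 1}; it crosses the y-axis at the gridline y = 0.
Finally, together with the visible shape, these determine p as stated.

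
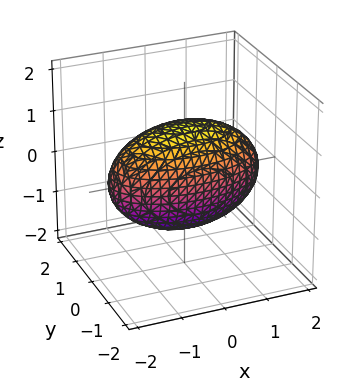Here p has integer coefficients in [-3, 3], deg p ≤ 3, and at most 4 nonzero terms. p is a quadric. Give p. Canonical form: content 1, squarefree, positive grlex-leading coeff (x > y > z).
1. deg p = 2.
2. Symmetries: the z ↦ −z reflection is a symmetry, so z appears only in even powers; it's symmetric under x → −x, forcing even powers of x; mirror symmetry y ↦ −y ⇒ only even powers of y.
3. Observable constraints: the y-axis gridline crossings are at y ∈ {-1, 1}.
4. Putting this together gives p.

x^2 + 3*y^2 + 2*z^2 - 3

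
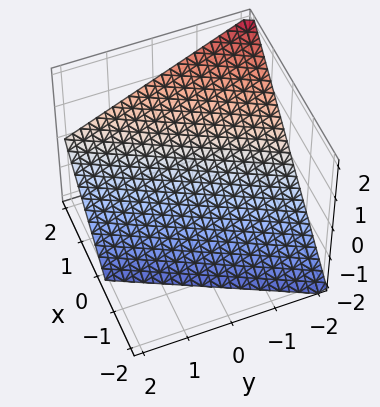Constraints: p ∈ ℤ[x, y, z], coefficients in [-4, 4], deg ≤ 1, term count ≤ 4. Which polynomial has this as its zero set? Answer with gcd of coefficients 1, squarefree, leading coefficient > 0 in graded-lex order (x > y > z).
1. deg p = 1. The surface is flat (a plane).
2. Checking where it meets the axes: one y-axis crossing is at y = -2; it crosses the x-axis at the gridline x = 1.
3. Putting this together gives p. Check: (0, 0, -1) on the z-axis lies on the surface, and p(0, 0, -1) = 0. ✓

2*x - y - 2*z - 2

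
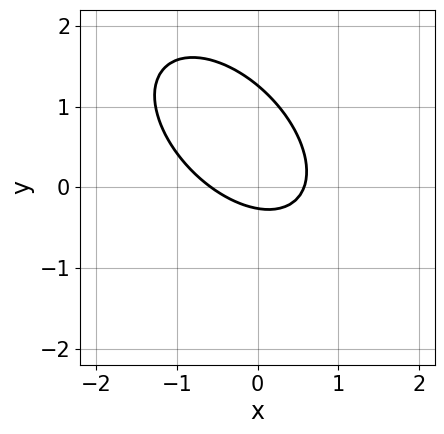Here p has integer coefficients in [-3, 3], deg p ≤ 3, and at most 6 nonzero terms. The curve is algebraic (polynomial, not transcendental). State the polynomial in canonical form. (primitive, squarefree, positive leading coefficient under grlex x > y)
3*x^2 + 3*x*y + 3*y^2 - 3*y - 1

1. The degree is 2 — a generic line meets the curve in up to 2 points.
2. Putting this together gives p.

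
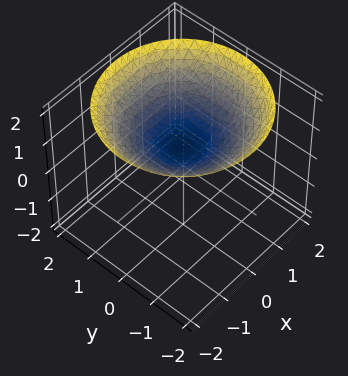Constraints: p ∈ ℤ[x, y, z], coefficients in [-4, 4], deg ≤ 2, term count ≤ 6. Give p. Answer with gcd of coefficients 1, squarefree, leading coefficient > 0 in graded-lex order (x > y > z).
x^2 + y^2 - 3*z + 2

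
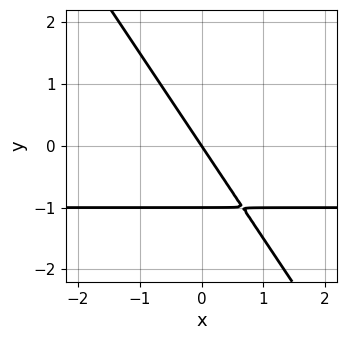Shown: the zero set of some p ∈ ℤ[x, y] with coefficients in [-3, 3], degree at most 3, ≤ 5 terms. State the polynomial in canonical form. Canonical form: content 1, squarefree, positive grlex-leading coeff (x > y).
3*x*y + 2*y^2 + 3*x + 2*y

First, the degree is 2 — no degree-1 curve has this shape.
Then, reading off the gridlines: among the integer gridlines, it crosses the y-axis at y ∈ {-1, 0}; it crosses the x-axis at the gridline x = 0.
Finally, fitting integer coefficients to these (and the overall shape) gives p.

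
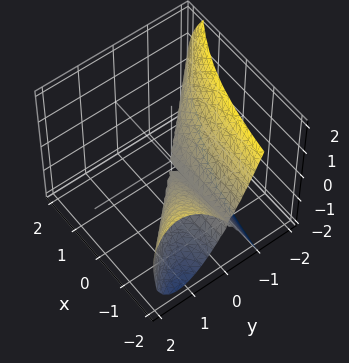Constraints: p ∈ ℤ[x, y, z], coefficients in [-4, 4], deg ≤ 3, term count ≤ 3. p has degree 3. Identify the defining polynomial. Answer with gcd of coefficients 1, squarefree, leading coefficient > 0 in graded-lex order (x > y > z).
First, deg p = 3. The shape is more complex than any degree-2 surface.
Next, reading off the gridlines: it meets the z-axis at z = 0 (among the integer gridlines); the visible x-axis segment lies entirely on the surface.
Finally, putting this together gives p.

3*x*y^2 + 3*y^3 + 2*z^2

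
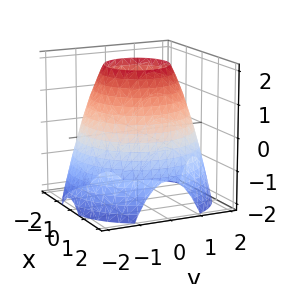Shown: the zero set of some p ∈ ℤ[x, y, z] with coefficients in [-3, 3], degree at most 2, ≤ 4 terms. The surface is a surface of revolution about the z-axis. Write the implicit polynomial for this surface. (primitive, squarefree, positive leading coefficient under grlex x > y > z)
First, the degree is 2 — no degree-1 surface has this shape.
Then, by symmetry, every cross-section ⟂ z is a circle, so x, y appear only via x² + y².
Then, checking where it meets the axes: the surface avoids every integer z-axis point in the box; a circular section at z = 0 has radius between 1 and 2.
Finally, these observations pin down the coefficients.

x^2 + y^2 + z - 3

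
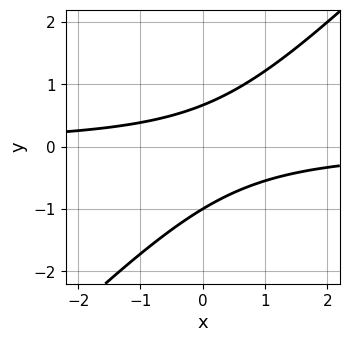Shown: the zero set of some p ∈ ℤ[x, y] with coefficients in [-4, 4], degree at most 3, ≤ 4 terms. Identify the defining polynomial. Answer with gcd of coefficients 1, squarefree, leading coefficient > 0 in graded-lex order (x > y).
3*x*y - 3*y^2 - y + 2

deg p = 2.
Checking where it meets the axes: one y-axis crossing is at y = -1; no x-intercept at any integer in the box.
The integer polynomial consistent with all of this is the stated p.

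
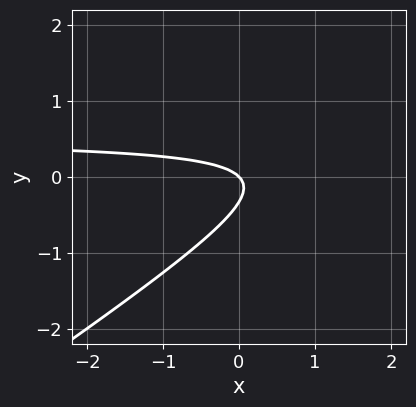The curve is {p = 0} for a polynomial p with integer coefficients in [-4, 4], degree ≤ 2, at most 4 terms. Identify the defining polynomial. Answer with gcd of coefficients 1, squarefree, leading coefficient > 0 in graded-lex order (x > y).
First, degree: a generic line meets the curve in up to 2 points, so deg p = 2.
Next, checking where it meets the axes: one y-axis crossing is at y = 0; one x-axis crossing is at x = 0.
Finally, these observations pin down the coefficients.

2*x*y - 3*y^2 - x - y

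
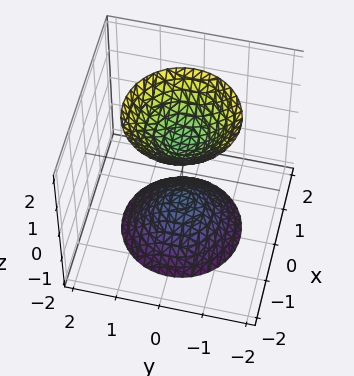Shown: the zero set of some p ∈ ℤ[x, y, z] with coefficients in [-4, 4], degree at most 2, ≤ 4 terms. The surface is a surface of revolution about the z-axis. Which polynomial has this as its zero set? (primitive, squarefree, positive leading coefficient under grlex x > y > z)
1. I count 2 distinct pieces. They look like related sheets of one shape, so recover p as a whole.
2. The degree is 2 — no degree-1 surface has this shape.
3. Symmetries: rotational symmetry about the z-axis ⇒ p depends on x, y only through x² + y².
4. From the axis intercepts and sections: no x-intercept at any integer in the box; a circular section at z = -2 has radius between 1 and 2; the z-axis gridline crossings are at z ∈ {-1, 1}.
5. Matching integer coefficients to the picture gives p.

2*x^2 + 2*y^2 - z^2 + 1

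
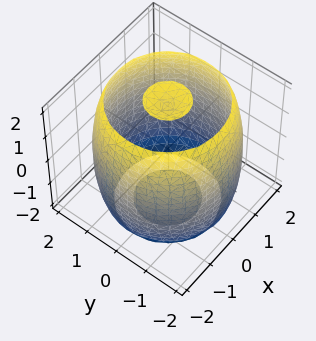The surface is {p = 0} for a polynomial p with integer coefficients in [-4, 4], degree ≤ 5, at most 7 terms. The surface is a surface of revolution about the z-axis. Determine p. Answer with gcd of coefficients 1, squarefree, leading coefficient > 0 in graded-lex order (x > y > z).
First, there are 3 components. They look like related sheets of one shape, so recover p as a whole.
Then, degree: the shape is more complex than any degree-3 surface, so deg p = 4.
Then, symmetries: rotational symmetry about the z-axis ⇒ p depends on x, y only through x² + y².
Next, from the axis intercepts and sections: a circular section at z = 1 has radius between 1 and 2.
Finally, putting this together gives p.

x^4 + 2*x^2*y^2 + y^4 - 3*x^2 - 3*y^2 + z^2 - 3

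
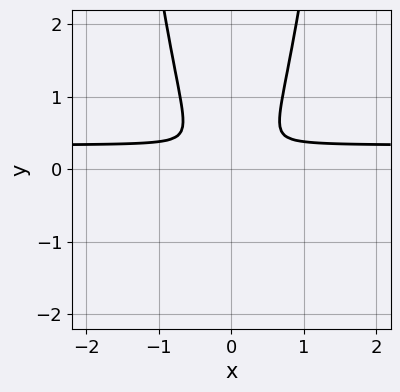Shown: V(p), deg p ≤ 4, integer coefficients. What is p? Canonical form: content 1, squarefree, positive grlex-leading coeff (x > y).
First, deg p = 3. The shape is more complex than any degree-2 curve.
Next, symmetries: it's symmetric under x → −x, forcing even powers of x.
Finally, assembling these constraints gives the stated polynomial.

3*x^2*y - x^2 - y^2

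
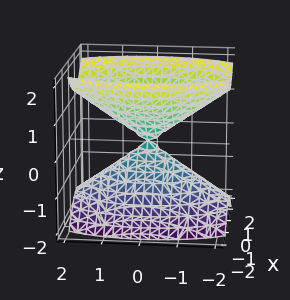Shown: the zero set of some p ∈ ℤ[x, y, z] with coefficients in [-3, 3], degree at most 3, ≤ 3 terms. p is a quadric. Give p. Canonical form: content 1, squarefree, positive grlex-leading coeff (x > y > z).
First, there are 2 components.
Next, the degree is 2 — a double cone through the origin; a quadric.
Next, symmetries: it's symmetric under z → −z, forcing even powers of z; it's symmetric under y → −y, forcing even powers of y; mirror symmetry x ↦ −x ⇒ only even powers of x.
Next, from the visible intercepts: it crosses the z-axis at the gridline z = 0; one y-axis crossing is at y = 0; it meets the x-axis at x = 0 (among the integer gridlines).
Finally, these observations pin down the coefficients.

3*x^2 + y^2 - 2*z^2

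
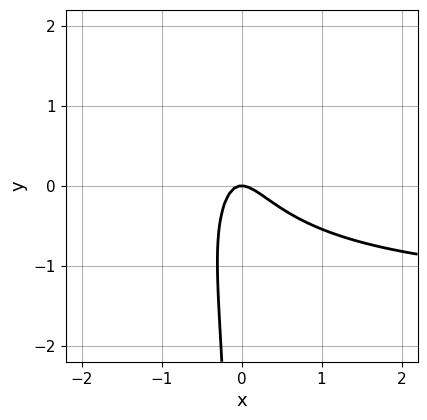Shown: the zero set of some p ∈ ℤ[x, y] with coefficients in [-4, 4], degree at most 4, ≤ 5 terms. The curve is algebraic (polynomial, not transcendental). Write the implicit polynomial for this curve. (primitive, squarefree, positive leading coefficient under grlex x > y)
First, deg p = 3. No degree-2 curve has this shape.
Next, checking where it meets the axes: it meets the x-axis at x = 0 (among the integer gridlines); it meets the y-axis at y = 0 (among the integer gridlines).
Finally, assembling these constraints gives the stated polynomial.

2*x^2*y - x*y^2 + 3*x^2 + 2*x*y + y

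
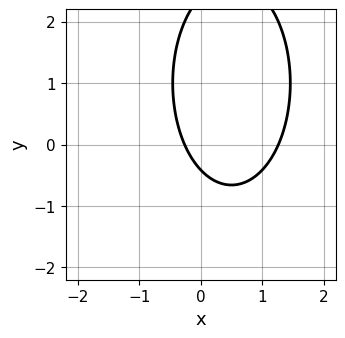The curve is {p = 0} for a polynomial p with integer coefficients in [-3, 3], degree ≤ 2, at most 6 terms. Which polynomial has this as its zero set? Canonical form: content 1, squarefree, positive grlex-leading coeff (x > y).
(a) deg p = 2. A generic line meets the curve in up to 2 points.
(b) Matching integer coefficients to the picture gives p.

3*x^2 + y^2 - 3*x - 2*y - 1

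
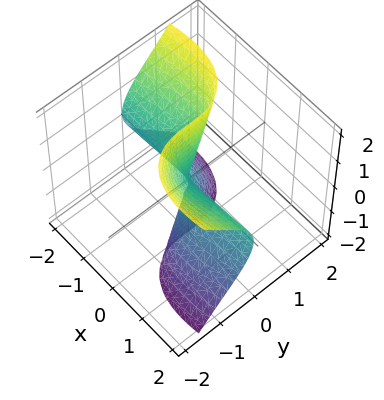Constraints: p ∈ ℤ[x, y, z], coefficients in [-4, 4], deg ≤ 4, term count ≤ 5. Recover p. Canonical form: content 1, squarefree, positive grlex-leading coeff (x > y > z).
Degree: a generic line meets the surface in up to 3 points, so deg p = 3.
Checking where it meets the axes: the visible z-axis segment lies entirely on the surface; every point of the x-axis in the box is on the surface; one y-axis crossing is at y = 0.
Together with the visible shape, these determine p as stated.

x^2*y + x*z^2 + y^3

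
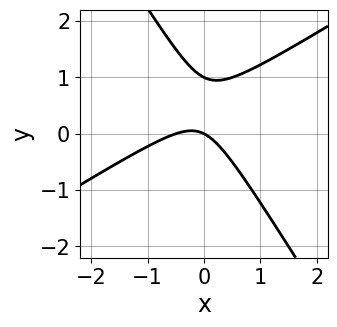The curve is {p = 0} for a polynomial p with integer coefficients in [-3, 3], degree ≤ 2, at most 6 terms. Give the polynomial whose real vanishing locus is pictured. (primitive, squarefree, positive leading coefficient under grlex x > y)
1. The degree is 2 — no degree-1 curve has this shape.
2. From the visible intercepts: it crosses the x-axis at the gridline x = 0; among the integer gridlines, it crosses the y-axis at y ∈ {0, 1}.
3. Fitting integer coefficients to these (and the overall shape) gives p.

2*x^2 - 2*x*y - 2*y^2 + x + 2*y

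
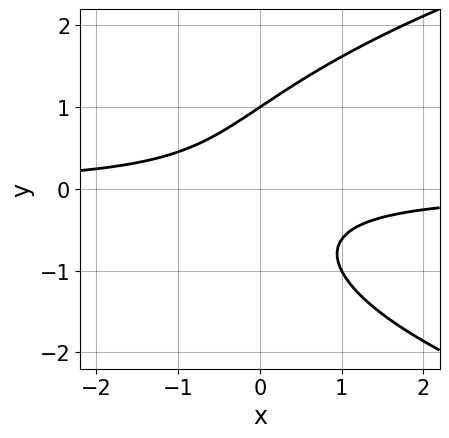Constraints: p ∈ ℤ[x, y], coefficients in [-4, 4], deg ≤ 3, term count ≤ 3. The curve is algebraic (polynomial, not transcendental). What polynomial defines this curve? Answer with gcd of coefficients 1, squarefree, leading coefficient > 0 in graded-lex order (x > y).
deg p = 3. The shape is more complex than any degree-2 curve.
From the visible intercepts: it meets the y-axis at y = 1 (among the integer gridlines); the curve avoids every integer x-axis point in the box.
These observations pin down the coefficients.

y^3 - 2*x*y - 1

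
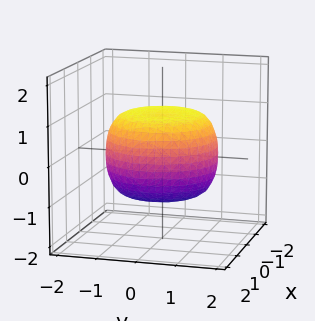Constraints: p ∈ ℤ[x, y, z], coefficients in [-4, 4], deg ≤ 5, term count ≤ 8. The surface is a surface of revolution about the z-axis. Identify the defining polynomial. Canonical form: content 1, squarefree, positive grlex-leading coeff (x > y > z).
First, degree: no degree-3 surface has this shape, so deg p = 4.
Then, by symmetry, the z-axis is an axis of rotation, so x and y enter only as x² + y².
Next, reading off the gridlines: a circular section at z = 0 has radius between 1 and 2; the z-axis gridline crossings are at z ∈ {-1, 1}.
Finally, putting this together gives p.

x^4 + 2*x^2*y^2 + y^4 - x^2 - y^2 + 2*z^2 - 2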